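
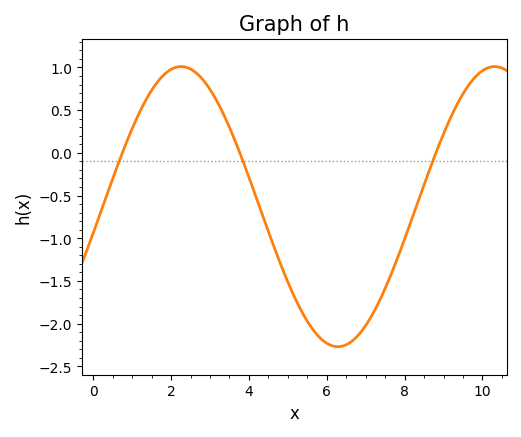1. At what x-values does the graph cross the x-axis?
0.8, 3.8, 8.8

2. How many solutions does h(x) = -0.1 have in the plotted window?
3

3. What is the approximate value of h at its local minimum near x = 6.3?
-2.25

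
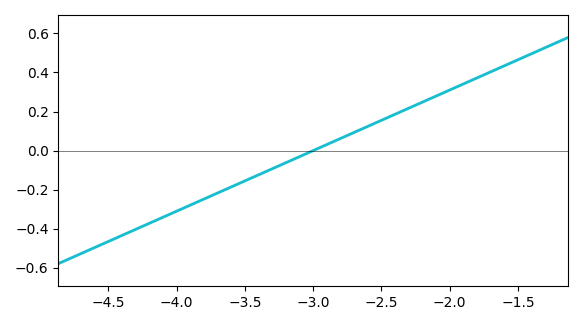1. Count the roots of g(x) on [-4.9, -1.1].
1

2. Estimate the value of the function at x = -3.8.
-0.248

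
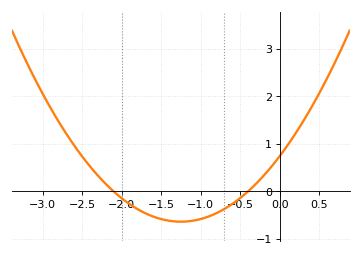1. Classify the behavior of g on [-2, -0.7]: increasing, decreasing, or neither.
neither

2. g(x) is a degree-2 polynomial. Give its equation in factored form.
y = 0.88(x + 2.1)(x + 0.4)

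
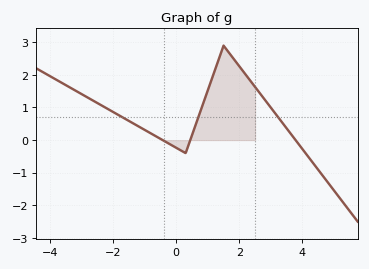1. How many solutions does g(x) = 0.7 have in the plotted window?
3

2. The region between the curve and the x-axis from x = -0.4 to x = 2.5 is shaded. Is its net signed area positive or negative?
positive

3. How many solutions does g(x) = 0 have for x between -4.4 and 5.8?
3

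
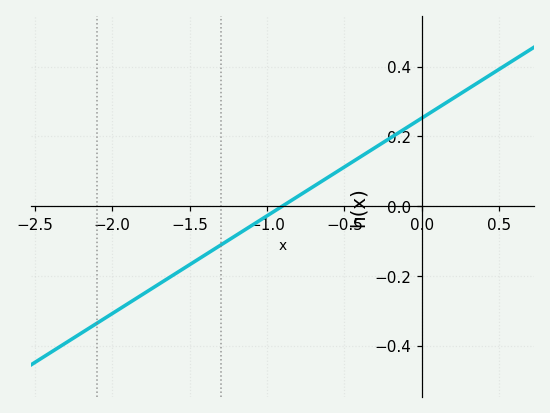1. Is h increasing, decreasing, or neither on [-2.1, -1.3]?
increasing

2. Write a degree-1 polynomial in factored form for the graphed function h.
y = 0.28(x + 0.9)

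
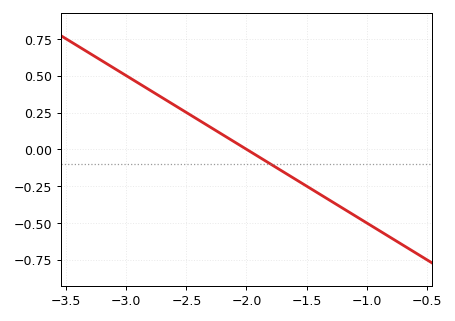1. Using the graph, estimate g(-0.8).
-0.6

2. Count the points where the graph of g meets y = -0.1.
1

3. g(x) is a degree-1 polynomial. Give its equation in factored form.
y = -0.5(x + 2)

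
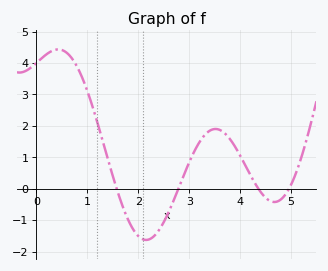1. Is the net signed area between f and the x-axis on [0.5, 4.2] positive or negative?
positive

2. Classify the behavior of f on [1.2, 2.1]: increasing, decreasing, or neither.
decreasing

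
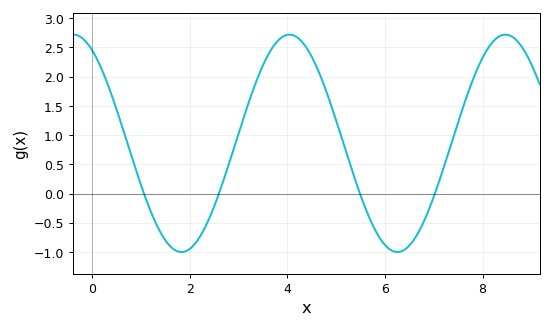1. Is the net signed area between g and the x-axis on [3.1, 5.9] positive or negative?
positive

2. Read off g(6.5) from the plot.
-0.889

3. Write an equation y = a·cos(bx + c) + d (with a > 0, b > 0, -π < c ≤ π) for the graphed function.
y = 1.86cos(1.42x + 0.542) + 0.86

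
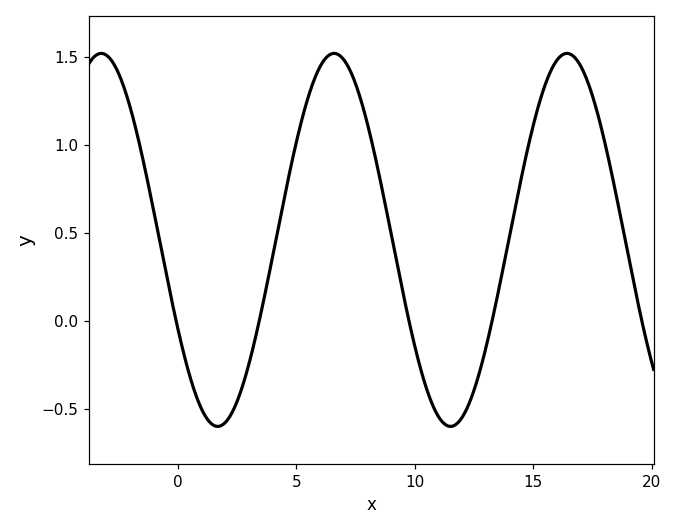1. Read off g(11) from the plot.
-0.545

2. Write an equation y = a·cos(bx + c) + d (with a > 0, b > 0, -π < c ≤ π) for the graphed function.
y = 1.06cos(0.64x + 2.06) + 0.46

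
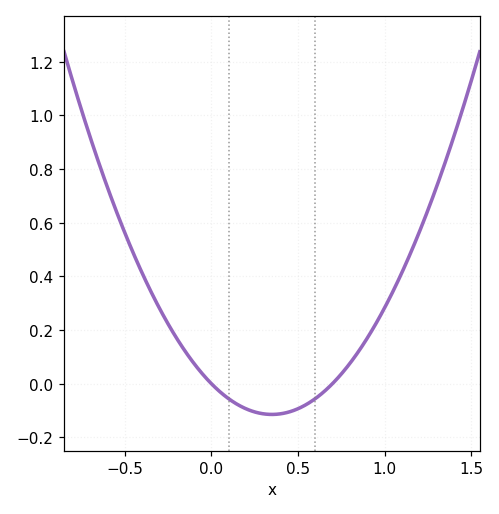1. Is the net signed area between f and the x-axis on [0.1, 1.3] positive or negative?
positive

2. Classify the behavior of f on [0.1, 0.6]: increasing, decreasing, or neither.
neither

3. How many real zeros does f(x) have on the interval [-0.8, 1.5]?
2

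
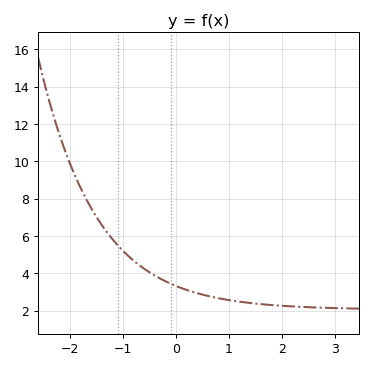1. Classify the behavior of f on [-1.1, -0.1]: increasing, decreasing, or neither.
decreasing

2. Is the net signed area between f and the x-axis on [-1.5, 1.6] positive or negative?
positive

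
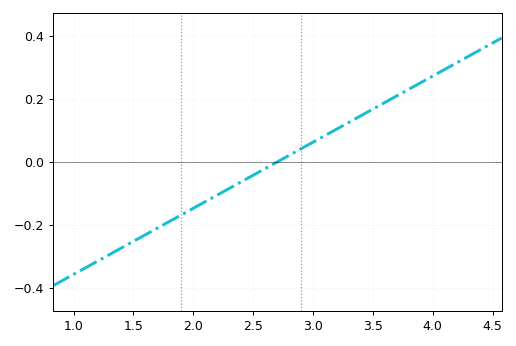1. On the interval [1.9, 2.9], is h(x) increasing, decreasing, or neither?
increasing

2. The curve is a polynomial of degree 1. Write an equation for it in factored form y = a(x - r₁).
y = 0.21(x - 2.7)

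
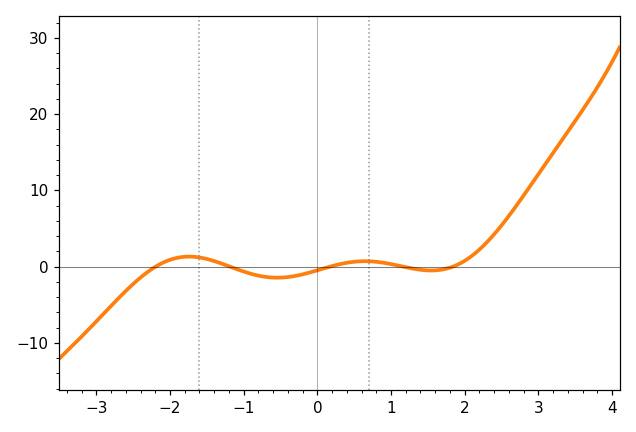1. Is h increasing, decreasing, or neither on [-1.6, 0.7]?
neither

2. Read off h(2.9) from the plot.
11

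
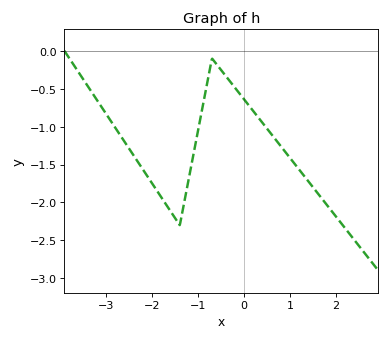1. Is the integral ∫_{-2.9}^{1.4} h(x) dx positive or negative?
negative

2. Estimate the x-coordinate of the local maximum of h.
-0.699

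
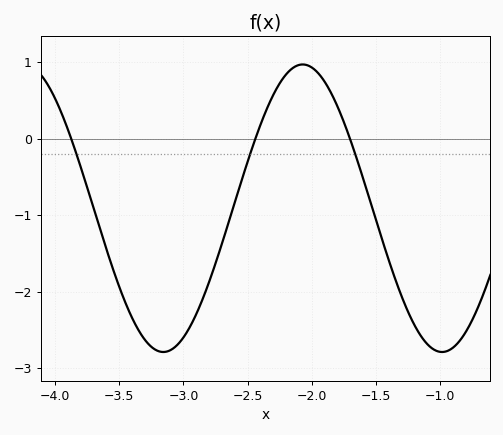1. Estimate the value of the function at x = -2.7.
-1.38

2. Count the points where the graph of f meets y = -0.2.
3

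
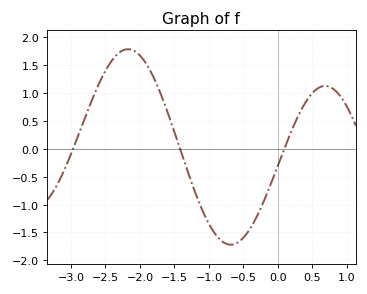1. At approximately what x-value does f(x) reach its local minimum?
-0.685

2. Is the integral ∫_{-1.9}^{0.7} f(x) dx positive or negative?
negative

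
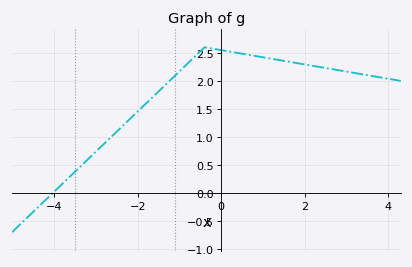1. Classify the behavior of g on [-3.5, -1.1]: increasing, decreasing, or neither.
increasing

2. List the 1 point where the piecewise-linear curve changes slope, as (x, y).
(-0.4, 2.6)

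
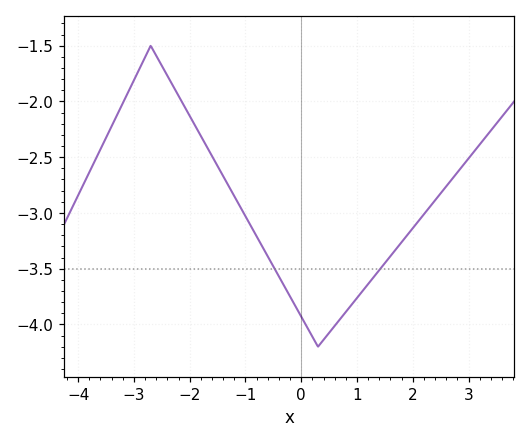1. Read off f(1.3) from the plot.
-3.57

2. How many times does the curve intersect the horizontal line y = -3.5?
2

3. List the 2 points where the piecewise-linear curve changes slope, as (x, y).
(-2.7, -1.5); (0.3, -4.2)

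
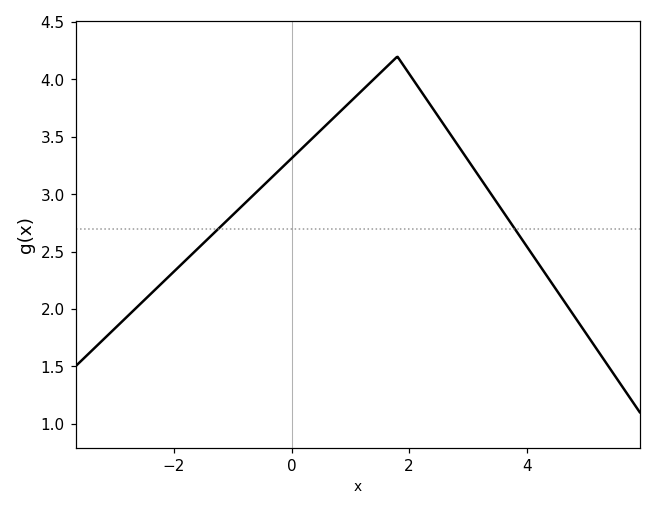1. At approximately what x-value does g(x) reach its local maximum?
1.8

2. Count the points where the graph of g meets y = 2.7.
2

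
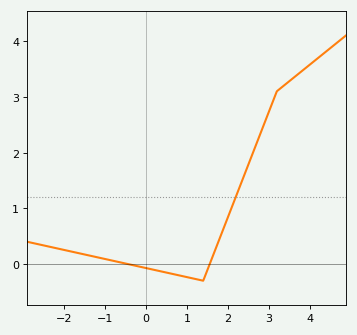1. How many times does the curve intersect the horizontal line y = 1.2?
1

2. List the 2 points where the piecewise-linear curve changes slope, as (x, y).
(1.4, -0.3); (3.2, 3.1)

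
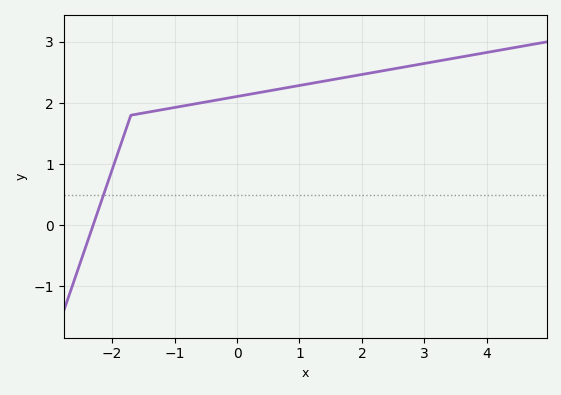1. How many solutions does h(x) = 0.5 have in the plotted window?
1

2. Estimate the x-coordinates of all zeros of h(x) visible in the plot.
-2.3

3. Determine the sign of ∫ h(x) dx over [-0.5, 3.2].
positive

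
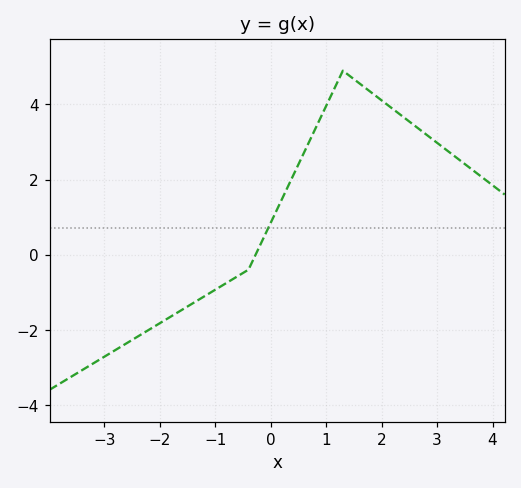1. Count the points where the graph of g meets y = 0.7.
1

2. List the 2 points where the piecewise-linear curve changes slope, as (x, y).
(-0.4, -0.4); (1.3, 4.9)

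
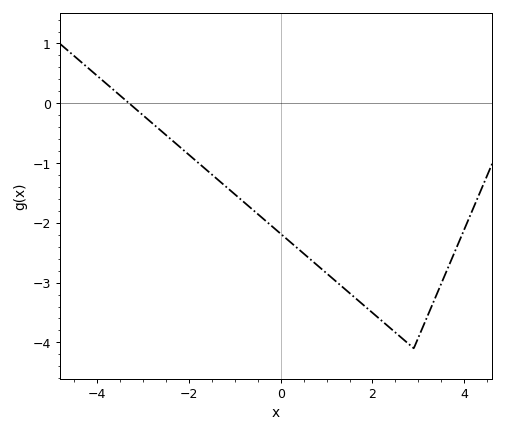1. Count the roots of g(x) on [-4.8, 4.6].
1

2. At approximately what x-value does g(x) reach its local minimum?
2.8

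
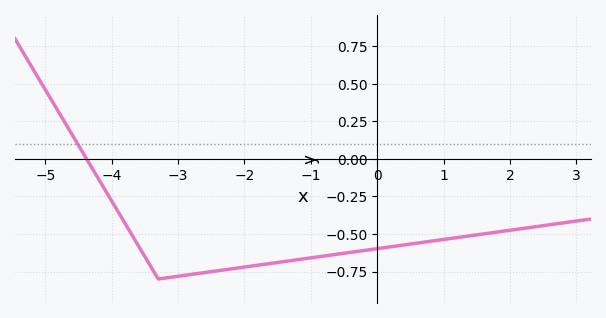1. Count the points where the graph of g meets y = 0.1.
1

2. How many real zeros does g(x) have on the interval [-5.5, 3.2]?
1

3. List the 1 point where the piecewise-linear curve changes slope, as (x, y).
(-3.3, -0.8)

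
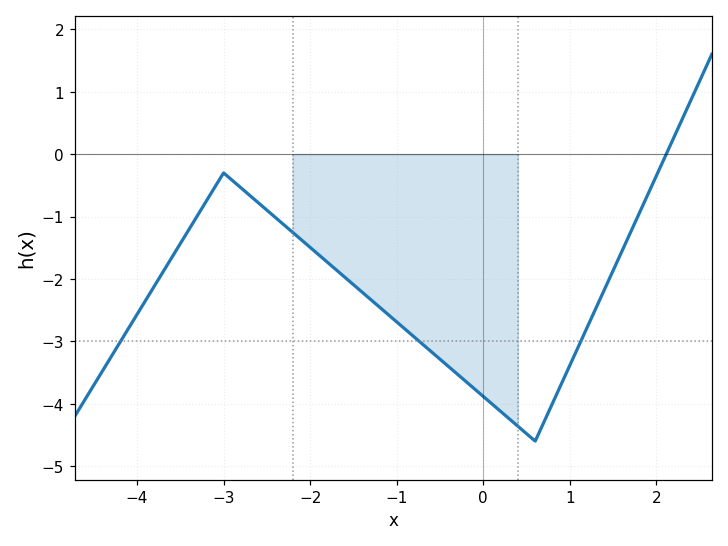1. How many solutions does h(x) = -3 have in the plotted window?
3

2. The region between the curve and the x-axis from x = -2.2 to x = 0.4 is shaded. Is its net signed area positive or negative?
negative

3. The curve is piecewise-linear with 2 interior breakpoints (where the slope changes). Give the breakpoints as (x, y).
(-3, -0.3); (0.6, -4.6)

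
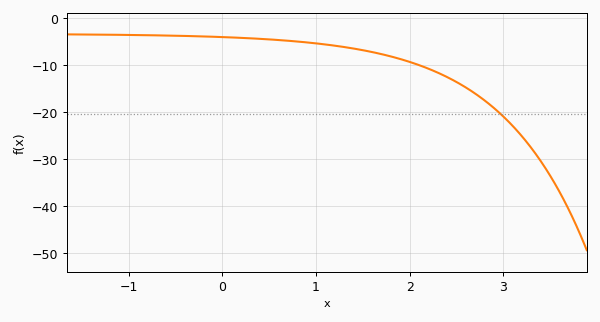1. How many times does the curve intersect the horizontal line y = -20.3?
1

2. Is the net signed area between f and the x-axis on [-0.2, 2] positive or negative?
negative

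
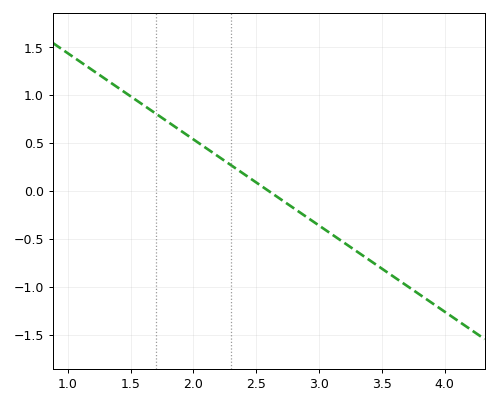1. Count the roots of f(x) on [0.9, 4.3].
1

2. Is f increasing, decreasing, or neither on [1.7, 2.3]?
decreasing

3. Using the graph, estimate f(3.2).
-0.55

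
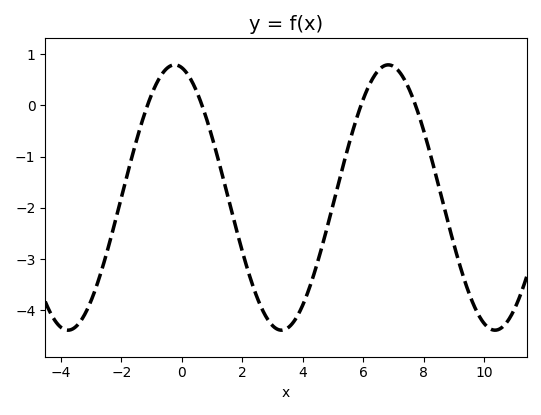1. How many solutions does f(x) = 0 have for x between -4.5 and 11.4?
4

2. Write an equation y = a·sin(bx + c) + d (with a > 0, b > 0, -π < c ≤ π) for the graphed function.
y = 2.59sin(0.89x + 1.8) - 1.8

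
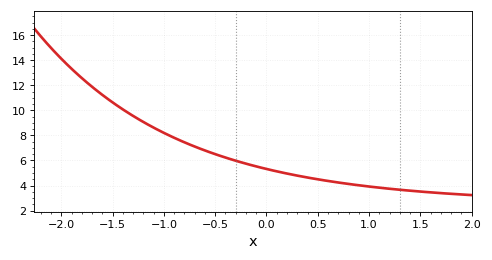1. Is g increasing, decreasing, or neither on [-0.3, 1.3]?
decreasing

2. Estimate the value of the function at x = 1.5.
3.52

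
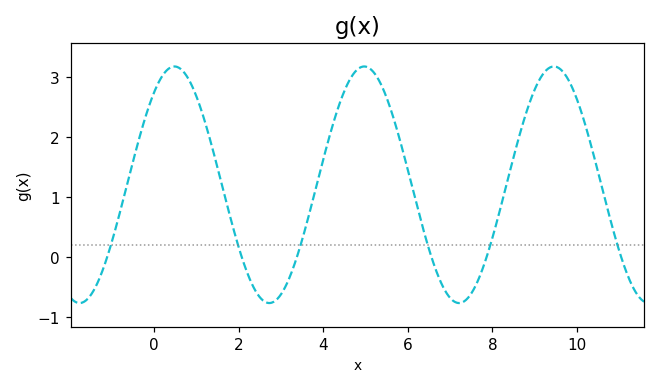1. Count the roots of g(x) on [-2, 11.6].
6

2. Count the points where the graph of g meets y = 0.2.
6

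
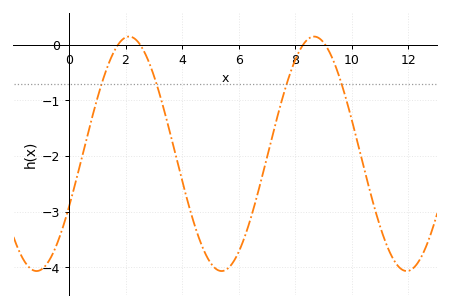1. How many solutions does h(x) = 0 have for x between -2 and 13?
4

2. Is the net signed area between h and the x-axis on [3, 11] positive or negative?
negative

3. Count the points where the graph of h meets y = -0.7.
4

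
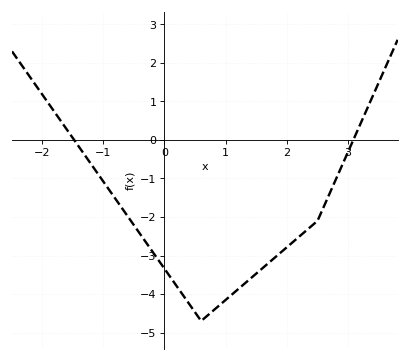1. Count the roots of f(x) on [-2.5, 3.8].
2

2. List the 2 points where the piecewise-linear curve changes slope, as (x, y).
(0.6, -4.7); (2.5, -2.1)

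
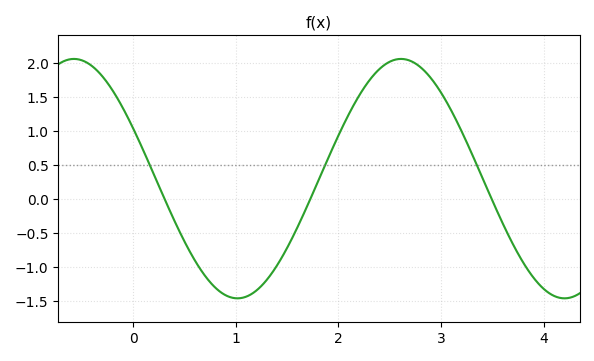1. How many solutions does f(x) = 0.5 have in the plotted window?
3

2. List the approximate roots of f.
0.3, 1.7, 3.5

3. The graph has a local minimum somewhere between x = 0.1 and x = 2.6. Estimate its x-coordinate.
1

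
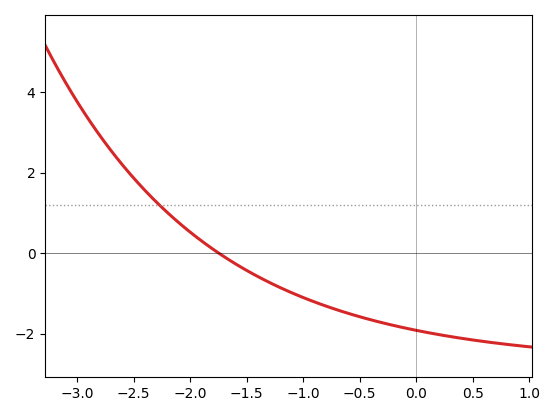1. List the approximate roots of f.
-1.7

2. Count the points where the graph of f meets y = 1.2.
1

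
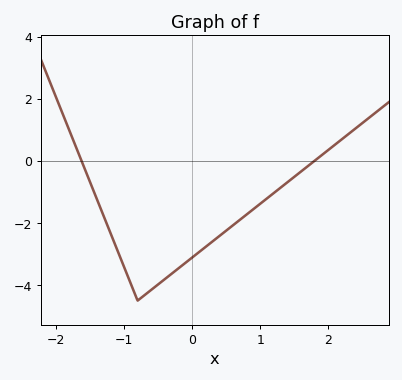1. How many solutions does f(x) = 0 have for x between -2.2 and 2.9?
2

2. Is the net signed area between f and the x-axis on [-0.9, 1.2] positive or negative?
negative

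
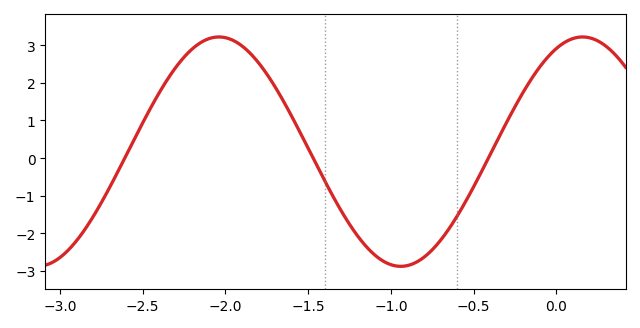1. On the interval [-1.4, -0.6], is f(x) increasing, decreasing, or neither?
neither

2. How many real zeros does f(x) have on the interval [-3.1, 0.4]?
3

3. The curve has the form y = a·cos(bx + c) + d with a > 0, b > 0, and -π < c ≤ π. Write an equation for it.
y = 3.05cos(2.86x - 0.452) + 0.17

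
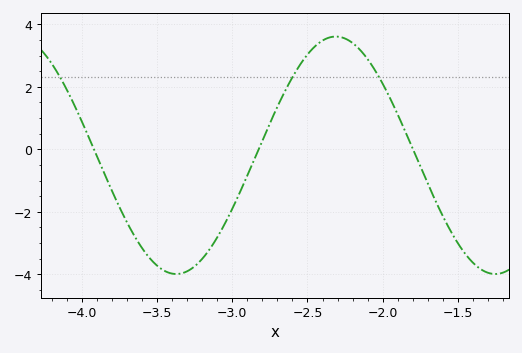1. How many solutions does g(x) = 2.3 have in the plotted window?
3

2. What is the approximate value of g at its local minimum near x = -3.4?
-4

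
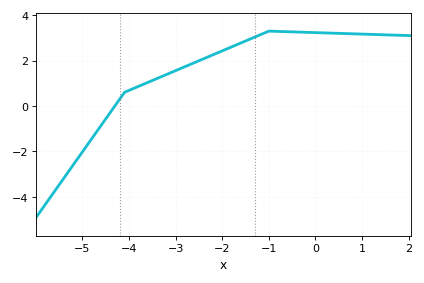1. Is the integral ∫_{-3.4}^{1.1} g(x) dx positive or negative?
positive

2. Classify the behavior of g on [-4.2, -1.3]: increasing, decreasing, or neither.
increasing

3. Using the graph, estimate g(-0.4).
3.2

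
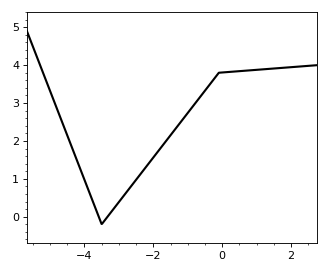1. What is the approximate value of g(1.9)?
3.9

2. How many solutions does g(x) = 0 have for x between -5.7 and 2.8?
2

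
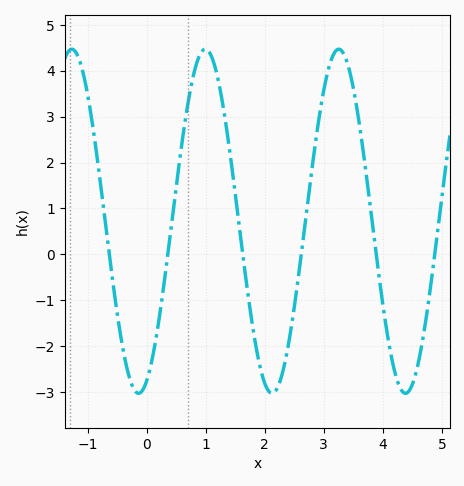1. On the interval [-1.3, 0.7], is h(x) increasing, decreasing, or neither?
neither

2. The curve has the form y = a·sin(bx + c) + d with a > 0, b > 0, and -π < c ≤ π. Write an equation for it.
y = 3.75sin(2.8x - 1.2) + 0.72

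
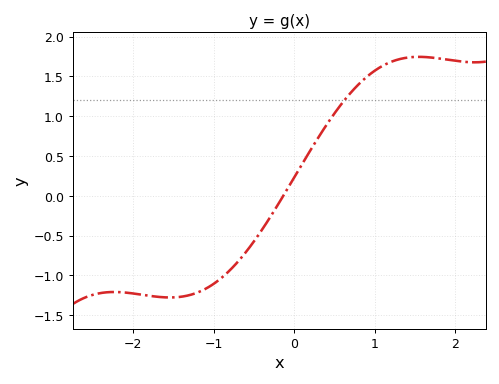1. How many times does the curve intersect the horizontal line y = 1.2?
1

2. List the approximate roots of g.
-0.1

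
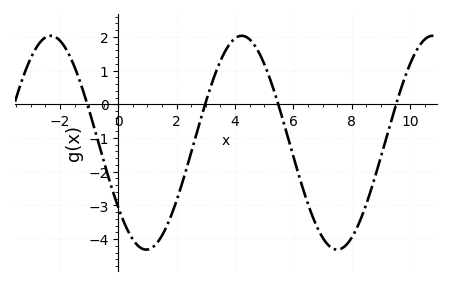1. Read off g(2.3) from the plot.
-2.02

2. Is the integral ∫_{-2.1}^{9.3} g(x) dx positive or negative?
negative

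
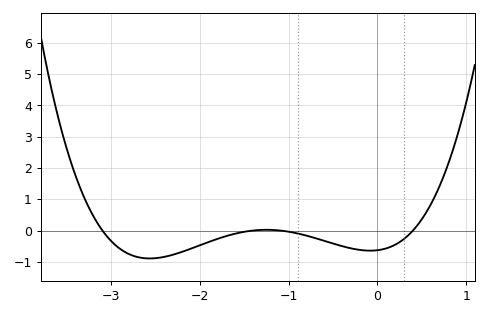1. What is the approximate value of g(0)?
-0.63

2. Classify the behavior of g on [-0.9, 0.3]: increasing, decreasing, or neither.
neither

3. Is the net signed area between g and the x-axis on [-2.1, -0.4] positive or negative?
negative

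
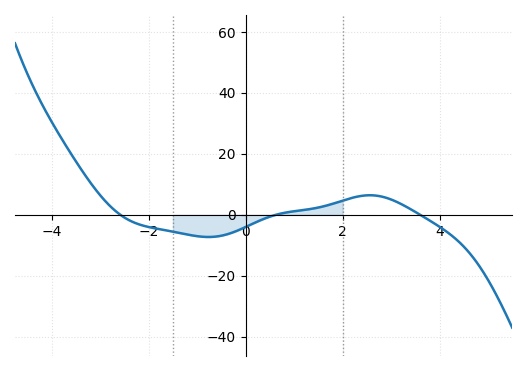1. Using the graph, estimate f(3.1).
4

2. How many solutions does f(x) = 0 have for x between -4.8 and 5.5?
3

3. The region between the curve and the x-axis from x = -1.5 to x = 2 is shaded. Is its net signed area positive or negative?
negative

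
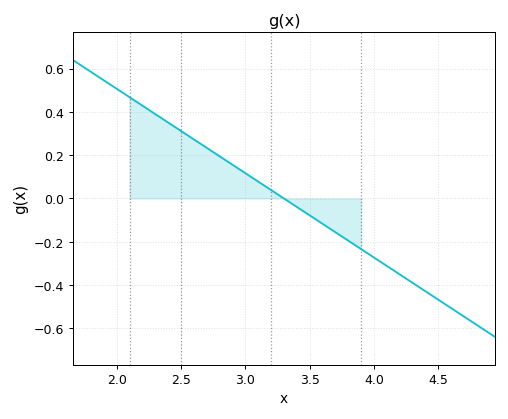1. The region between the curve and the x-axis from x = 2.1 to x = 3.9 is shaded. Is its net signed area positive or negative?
positive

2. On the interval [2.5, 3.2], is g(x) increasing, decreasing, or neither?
decreasing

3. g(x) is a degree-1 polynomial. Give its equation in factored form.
y = -0.39(x - 3.3)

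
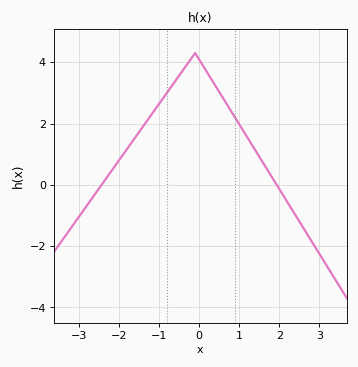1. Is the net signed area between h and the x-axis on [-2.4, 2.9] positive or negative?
positive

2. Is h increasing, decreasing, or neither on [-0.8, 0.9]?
neither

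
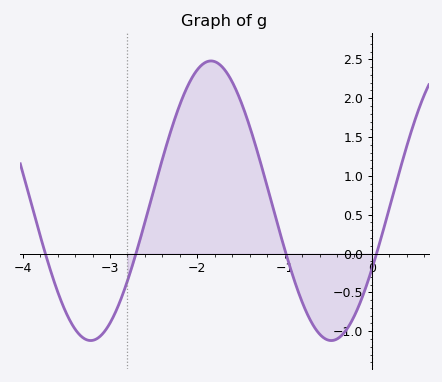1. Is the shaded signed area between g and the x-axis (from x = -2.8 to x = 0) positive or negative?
positive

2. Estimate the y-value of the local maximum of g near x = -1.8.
2.5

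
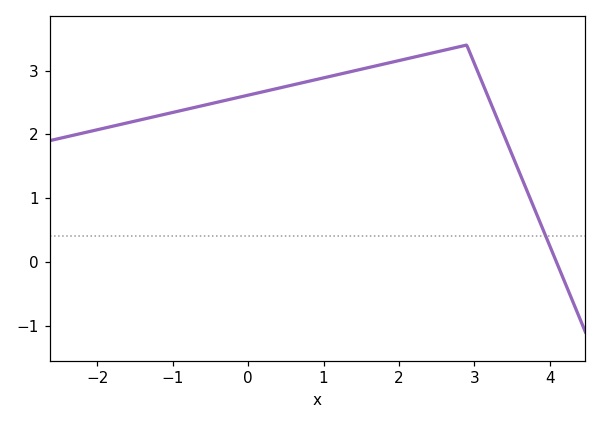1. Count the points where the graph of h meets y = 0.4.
1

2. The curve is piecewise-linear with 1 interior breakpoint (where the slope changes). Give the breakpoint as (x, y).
(2.9, 3.4)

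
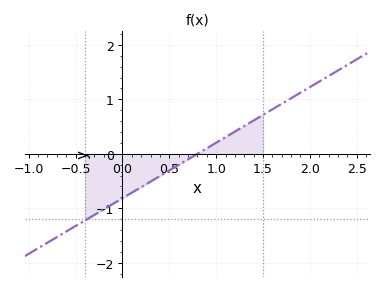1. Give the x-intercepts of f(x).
0.8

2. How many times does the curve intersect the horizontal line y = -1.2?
1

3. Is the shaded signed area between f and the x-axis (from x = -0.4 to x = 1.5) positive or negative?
negative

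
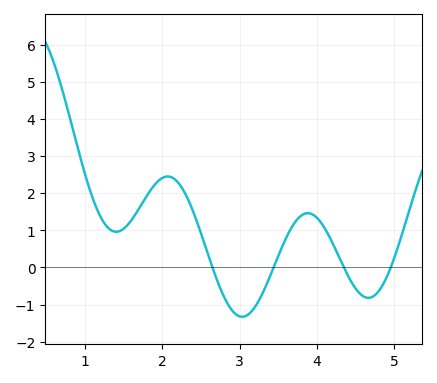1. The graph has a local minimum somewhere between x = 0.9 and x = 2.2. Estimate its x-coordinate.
1.4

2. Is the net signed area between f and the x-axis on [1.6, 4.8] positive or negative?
positive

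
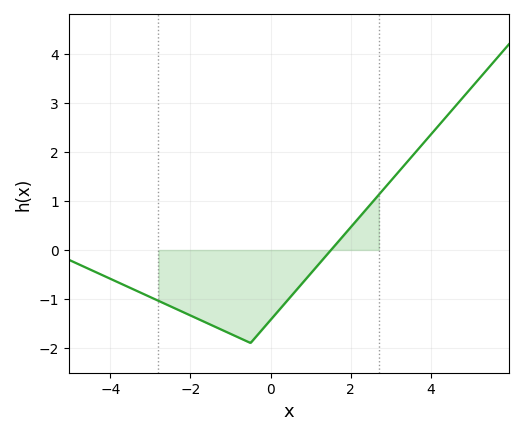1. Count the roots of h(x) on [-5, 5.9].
1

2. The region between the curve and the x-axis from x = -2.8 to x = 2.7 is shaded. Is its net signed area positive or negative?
negative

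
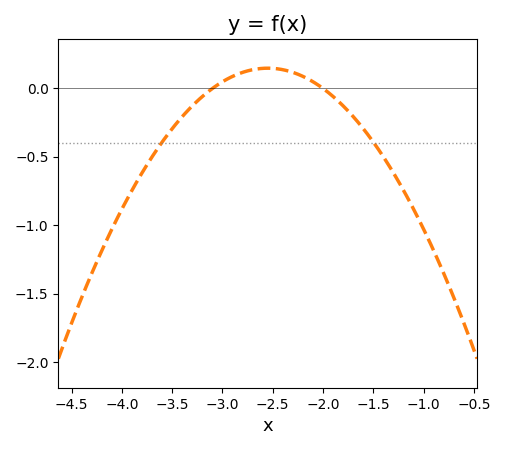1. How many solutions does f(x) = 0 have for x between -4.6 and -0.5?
2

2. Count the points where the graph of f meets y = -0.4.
2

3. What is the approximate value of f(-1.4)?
-0.5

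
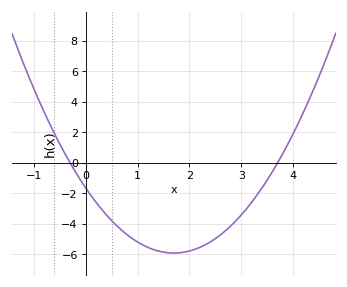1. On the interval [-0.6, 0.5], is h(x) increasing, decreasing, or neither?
decreasing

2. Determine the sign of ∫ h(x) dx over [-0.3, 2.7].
negative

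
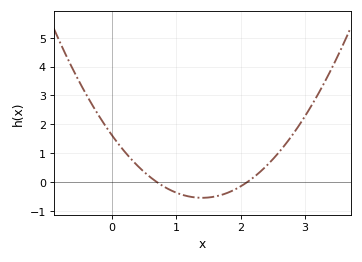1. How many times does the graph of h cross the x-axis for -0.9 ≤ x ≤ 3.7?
2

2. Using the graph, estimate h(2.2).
0.2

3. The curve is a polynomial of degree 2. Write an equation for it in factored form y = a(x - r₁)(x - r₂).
y = 1.1(x - 0.7)(x - 2.1)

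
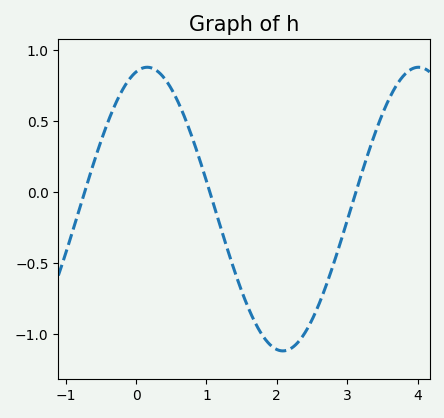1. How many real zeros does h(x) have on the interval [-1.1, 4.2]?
3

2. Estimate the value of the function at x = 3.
-0.2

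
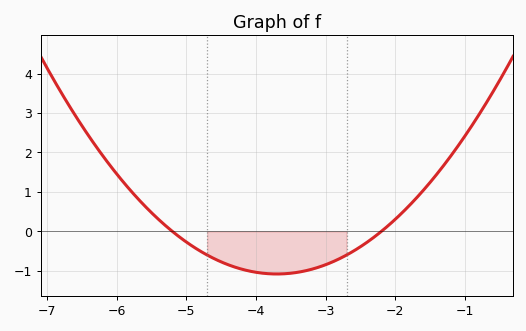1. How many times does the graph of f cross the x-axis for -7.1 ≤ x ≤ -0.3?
2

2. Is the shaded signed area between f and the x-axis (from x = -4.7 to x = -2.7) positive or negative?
negative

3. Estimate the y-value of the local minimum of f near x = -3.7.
-1.1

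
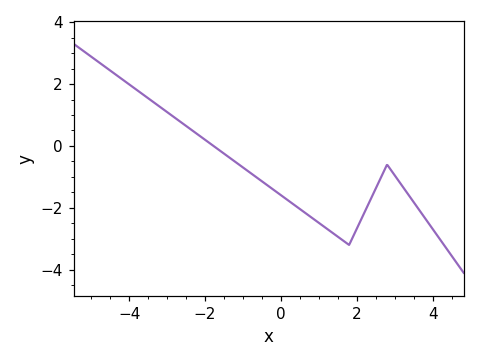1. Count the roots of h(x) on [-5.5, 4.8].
1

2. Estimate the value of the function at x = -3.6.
1.6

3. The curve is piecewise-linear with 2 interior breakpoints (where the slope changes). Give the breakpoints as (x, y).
(1.8, -3.2); (2.8, -0.6)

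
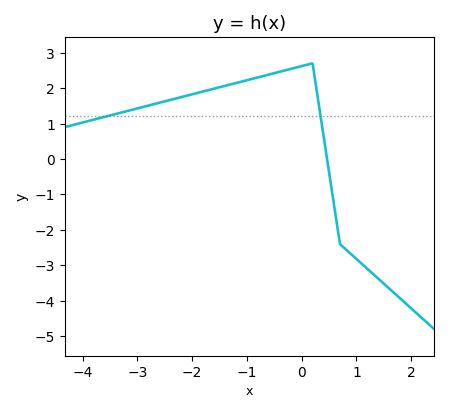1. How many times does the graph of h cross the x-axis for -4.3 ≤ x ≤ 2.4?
1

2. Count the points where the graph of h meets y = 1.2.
2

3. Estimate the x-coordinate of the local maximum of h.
0.2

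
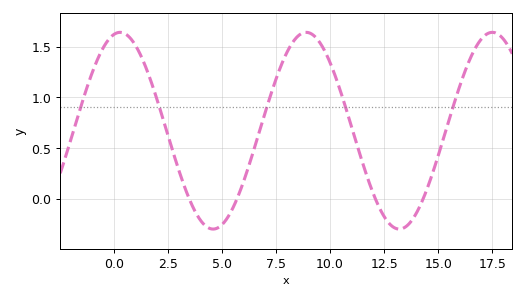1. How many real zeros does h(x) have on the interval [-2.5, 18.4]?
4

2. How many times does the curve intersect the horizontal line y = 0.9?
5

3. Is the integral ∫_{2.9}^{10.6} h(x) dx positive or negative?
positive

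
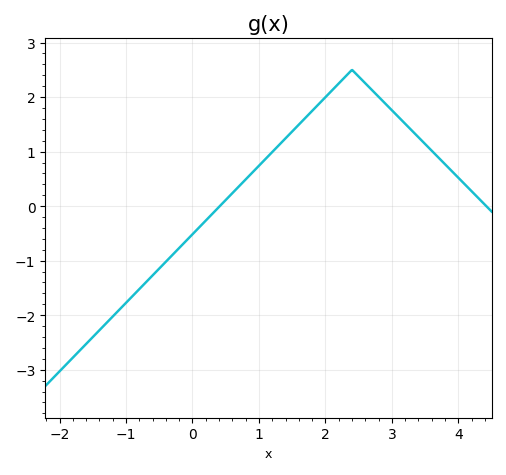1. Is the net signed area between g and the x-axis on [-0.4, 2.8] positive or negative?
positive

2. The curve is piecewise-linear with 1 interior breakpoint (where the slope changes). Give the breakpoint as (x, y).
(2.4, 2.5)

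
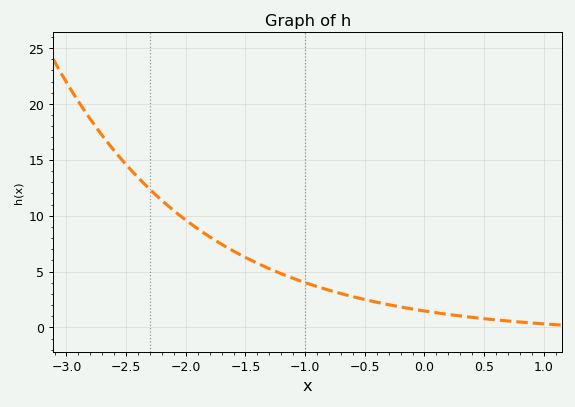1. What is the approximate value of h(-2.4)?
13.4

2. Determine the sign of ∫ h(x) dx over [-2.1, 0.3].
positive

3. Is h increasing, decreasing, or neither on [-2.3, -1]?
decreasing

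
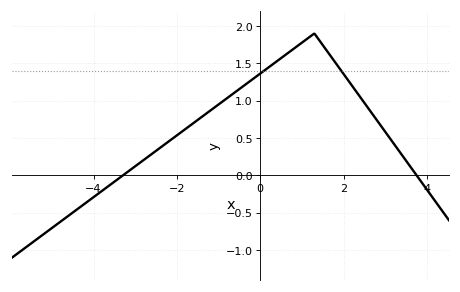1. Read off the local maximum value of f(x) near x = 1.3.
1.9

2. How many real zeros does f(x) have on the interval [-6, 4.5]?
2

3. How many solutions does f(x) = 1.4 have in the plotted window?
2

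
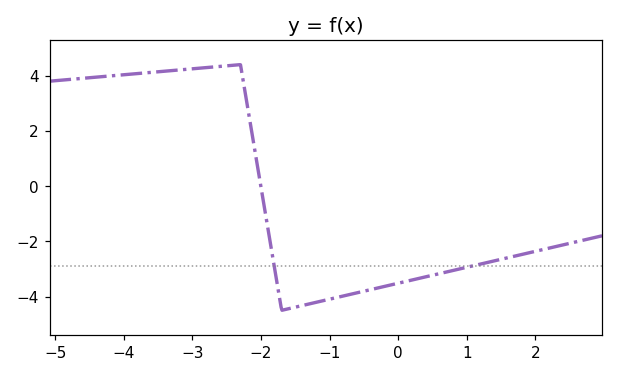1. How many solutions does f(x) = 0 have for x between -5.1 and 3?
1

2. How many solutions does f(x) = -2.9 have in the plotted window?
2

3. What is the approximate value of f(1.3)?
-2.8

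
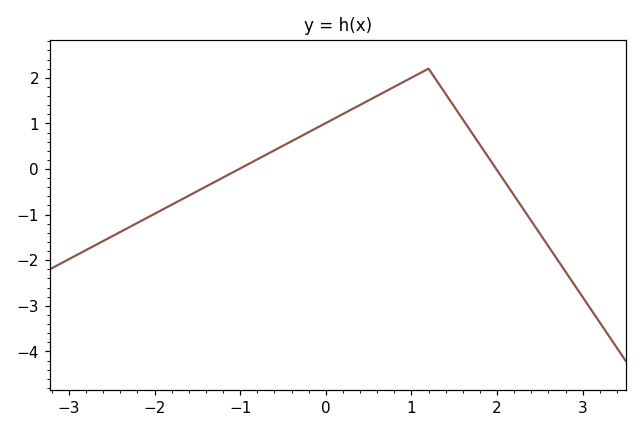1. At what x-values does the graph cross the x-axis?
-1, 2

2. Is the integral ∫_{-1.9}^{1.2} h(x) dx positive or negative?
positive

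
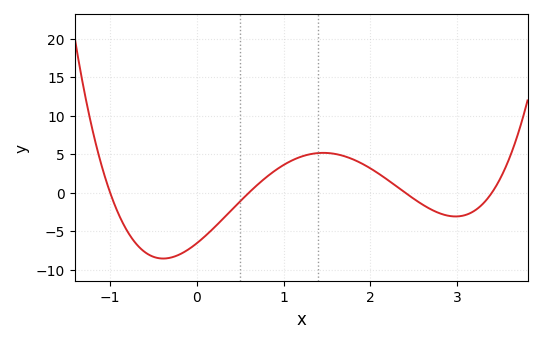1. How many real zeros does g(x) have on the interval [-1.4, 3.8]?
4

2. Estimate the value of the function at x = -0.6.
-7.72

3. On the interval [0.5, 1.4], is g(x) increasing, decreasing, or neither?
increasing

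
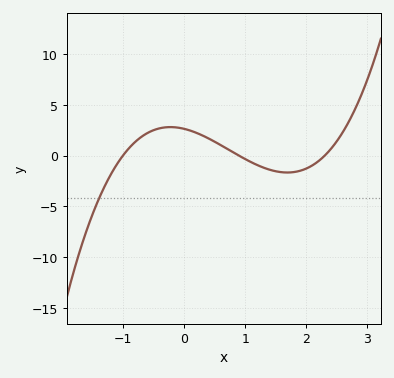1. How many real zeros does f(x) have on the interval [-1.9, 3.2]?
3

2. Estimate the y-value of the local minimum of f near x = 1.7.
-1.66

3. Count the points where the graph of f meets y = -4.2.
1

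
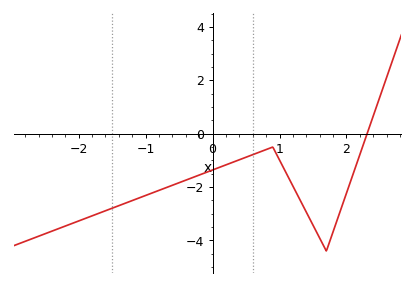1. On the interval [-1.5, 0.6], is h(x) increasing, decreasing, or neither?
increasing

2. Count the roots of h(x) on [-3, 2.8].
1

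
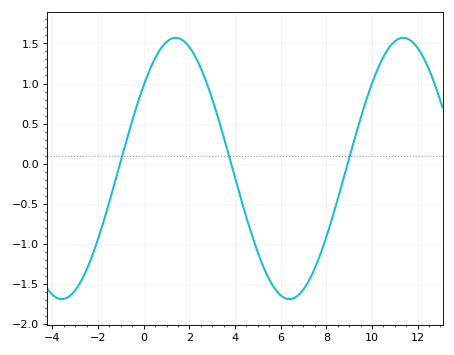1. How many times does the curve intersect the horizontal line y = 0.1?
3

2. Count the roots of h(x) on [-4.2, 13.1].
3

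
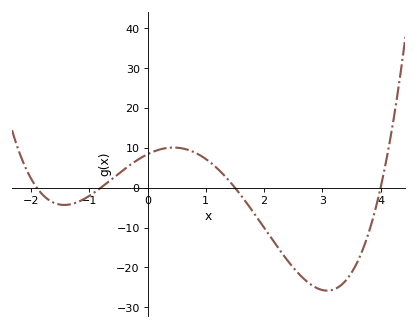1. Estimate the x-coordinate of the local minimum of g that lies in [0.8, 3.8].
3.1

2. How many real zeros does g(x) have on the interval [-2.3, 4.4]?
4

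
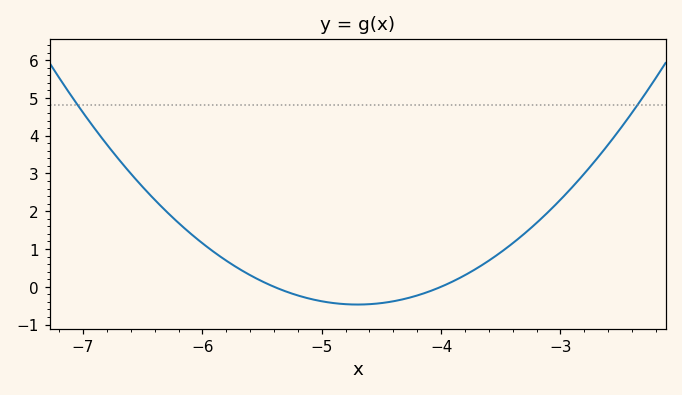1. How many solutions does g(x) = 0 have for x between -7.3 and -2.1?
2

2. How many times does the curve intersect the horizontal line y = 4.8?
2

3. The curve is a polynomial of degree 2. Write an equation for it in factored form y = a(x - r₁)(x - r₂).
y = 0.96(x + 5.4)(x + 4)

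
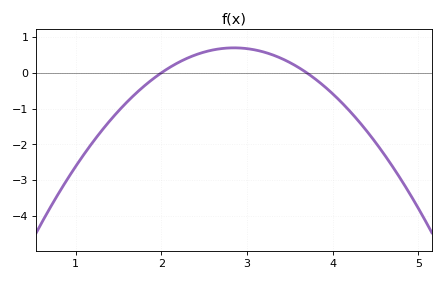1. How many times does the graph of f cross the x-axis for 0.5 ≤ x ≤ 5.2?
2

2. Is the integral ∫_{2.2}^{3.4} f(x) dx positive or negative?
positive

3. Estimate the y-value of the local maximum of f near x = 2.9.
0.7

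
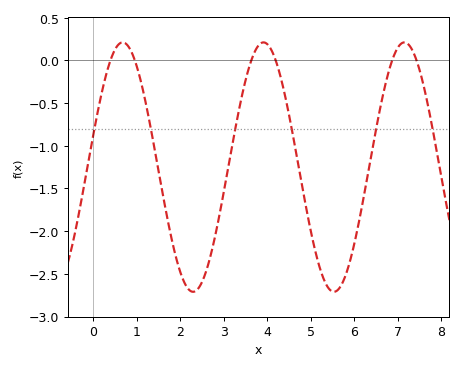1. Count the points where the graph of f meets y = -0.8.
6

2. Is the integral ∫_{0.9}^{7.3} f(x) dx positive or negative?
negative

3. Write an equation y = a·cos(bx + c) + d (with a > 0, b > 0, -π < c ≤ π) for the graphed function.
y = 1.46cos(1.9x - 1.3) - 1.25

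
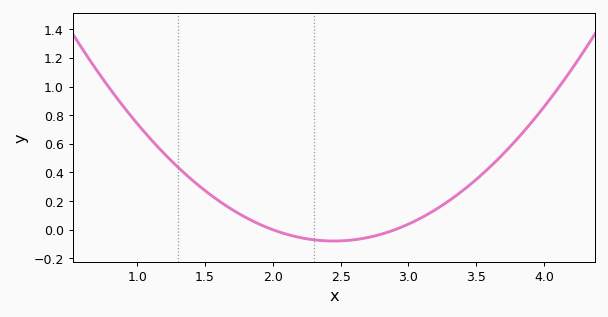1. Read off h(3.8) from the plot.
0.632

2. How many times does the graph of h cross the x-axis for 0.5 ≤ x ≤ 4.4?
2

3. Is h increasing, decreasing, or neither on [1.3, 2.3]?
decreasing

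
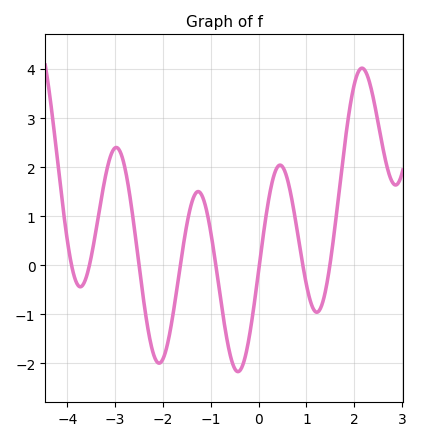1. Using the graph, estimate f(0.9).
0.142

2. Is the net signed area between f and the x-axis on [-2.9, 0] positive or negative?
negative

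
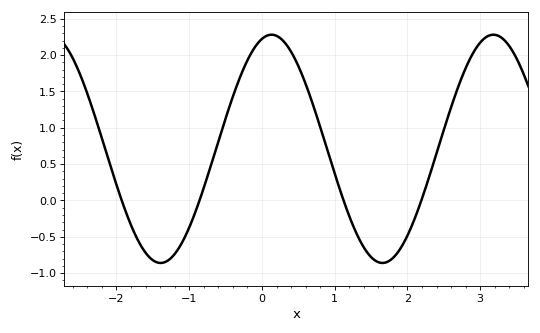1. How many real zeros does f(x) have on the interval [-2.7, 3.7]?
4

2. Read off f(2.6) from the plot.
1.3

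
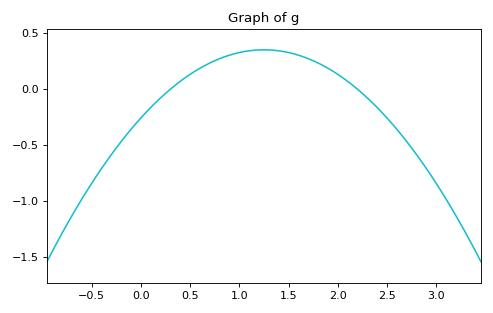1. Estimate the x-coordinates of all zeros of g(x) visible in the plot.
0.3, 2.2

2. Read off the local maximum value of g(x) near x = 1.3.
0.352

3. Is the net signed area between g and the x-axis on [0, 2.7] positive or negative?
positive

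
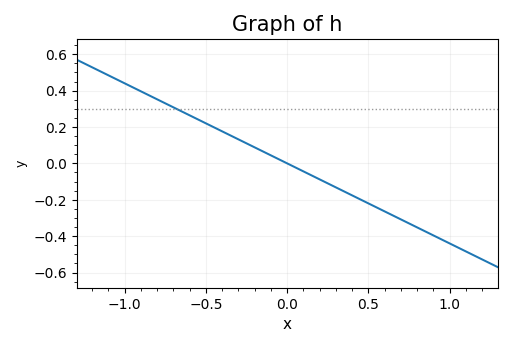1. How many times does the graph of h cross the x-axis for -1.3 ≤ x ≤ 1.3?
1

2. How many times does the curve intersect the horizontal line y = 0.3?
1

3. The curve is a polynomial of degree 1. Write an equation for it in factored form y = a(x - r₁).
y = -0.44(x - 0)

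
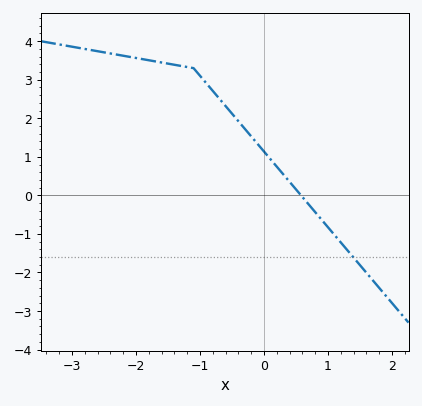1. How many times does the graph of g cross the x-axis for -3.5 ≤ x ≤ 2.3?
1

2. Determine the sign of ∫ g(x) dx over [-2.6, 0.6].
positive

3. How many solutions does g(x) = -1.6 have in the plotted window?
1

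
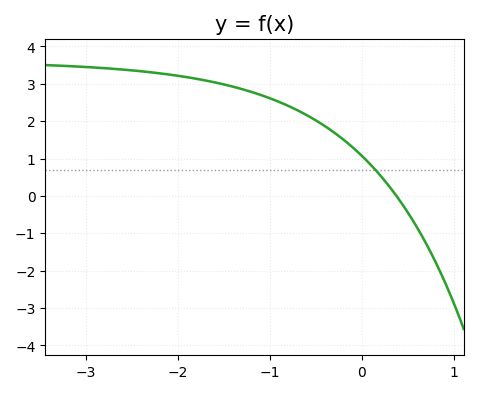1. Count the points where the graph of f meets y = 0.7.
1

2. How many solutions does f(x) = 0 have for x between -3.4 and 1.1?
1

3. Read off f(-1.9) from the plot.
3.2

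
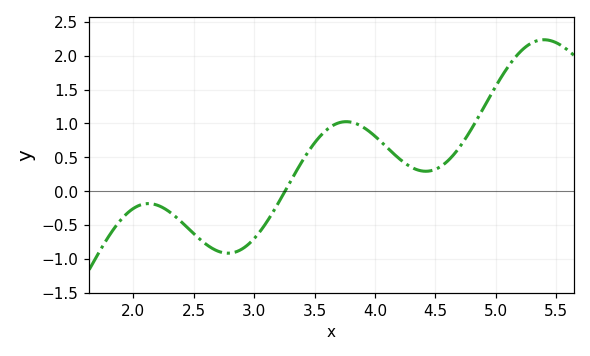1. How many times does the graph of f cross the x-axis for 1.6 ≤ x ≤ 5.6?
1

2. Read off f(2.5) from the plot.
-0.63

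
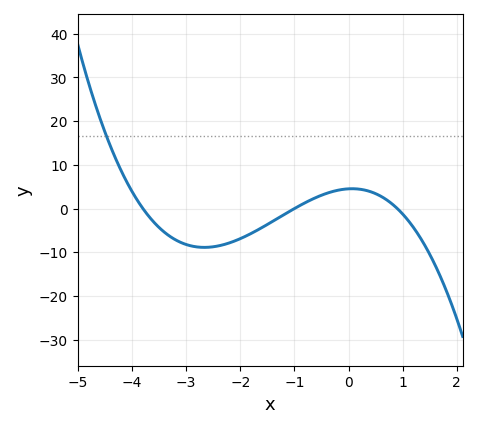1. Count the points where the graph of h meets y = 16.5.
1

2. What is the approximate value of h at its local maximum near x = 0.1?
4.54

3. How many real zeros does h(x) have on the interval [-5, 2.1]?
3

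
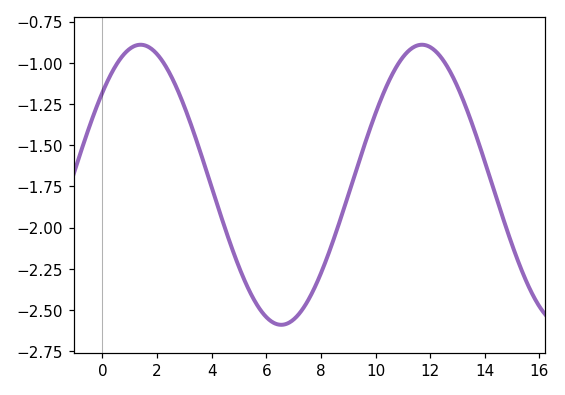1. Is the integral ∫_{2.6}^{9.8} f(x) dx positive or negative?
negative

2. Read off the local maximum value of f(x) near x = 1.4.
-0.9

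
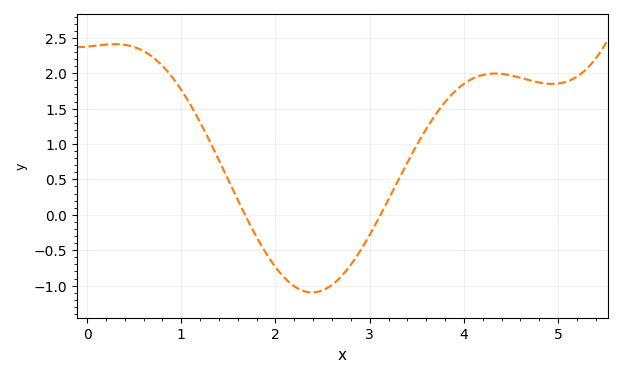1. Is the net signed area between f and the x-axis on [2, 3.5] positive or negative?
negative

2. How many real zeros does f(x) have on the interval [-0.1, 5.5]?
2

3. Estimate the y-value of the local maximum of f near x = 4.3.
2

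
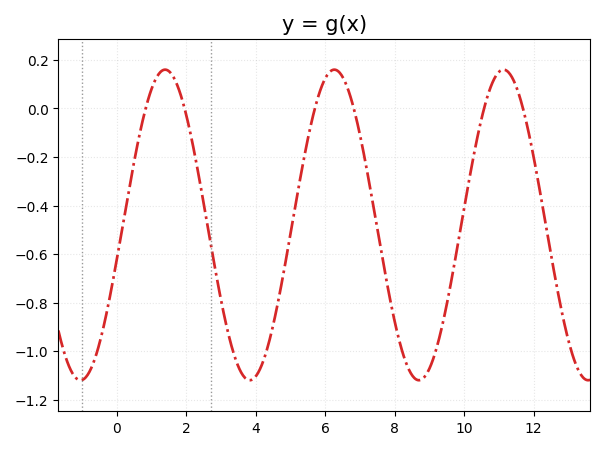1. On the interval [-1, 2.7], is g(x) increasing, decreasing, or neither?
neither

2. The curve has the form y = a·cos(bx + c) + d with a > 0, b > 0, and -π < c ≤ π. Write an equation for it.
y = 0.64cos(1.3x - 1.8) - 0.48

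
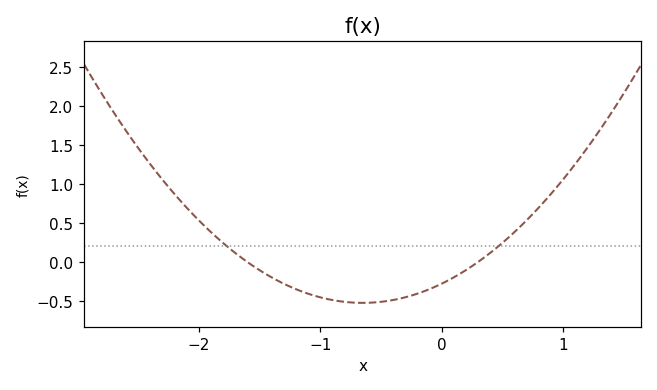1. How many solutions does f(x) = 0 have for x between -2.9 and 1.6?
2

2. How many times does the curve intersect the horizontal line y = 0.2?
2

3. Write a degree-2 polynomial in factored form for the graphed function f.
y = 0.58(x + 1.6)(x - 0.3)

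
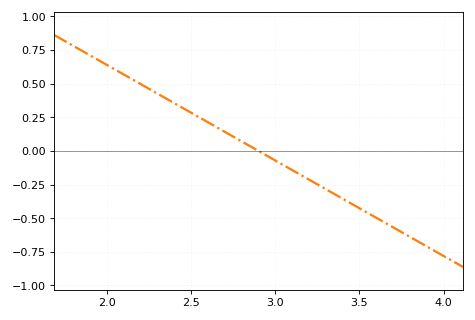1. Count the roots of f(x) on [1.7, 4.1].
1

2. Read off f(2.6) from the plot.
0.213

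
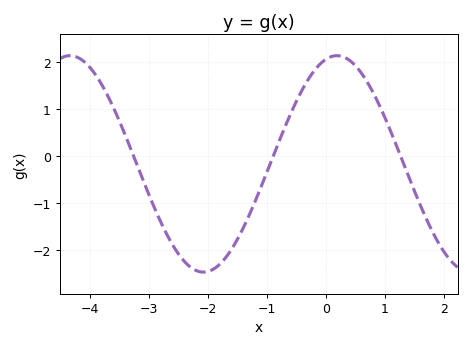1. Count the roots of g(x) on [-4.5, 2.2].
3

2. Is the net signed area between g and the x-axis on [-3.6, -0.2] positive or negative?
negative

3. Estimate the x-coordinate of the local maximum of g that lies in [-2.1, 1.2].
0.188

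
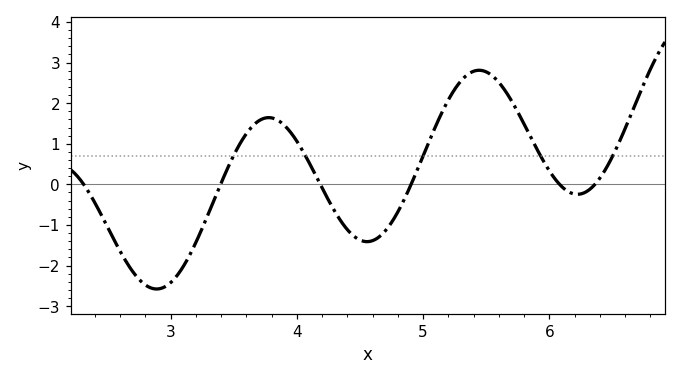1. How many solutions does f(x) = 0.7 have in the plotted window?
5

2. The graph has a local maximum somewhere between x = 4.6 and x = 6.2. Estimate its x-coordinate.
5.4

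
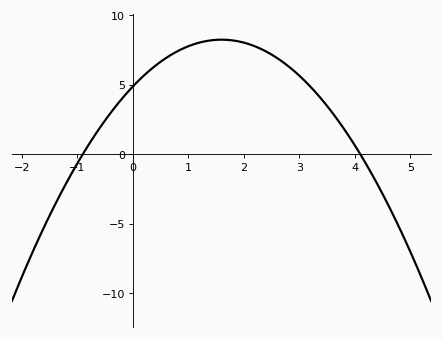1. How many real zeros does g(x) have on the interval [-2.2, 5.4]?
2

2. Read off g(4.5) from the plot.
-2.85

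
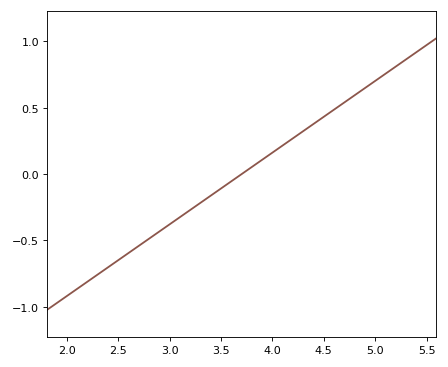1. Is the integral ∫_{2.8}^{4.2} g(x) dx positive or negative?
negative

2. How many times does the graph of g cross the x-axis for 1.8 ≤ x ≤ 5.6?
1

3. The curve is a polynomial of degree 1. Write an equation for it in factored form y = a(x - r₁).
y = 0.54(x - 3.7)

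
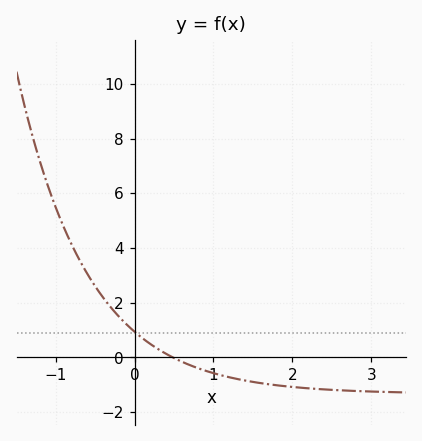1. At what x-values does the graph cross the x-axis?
0.486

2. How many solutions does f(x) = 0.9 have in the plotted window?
1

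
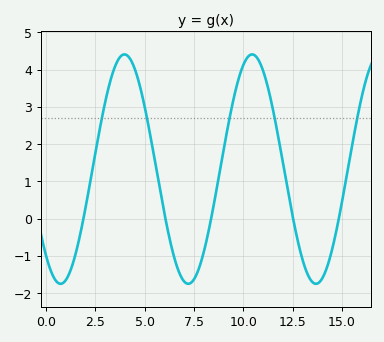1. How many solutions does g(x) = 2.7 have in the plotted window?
5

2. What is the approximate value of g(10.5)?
4.4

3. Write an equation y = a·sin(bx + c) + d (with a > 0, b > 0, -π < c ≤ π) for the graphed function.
y = 3.08sin(0.97x - 2.3) + 1.33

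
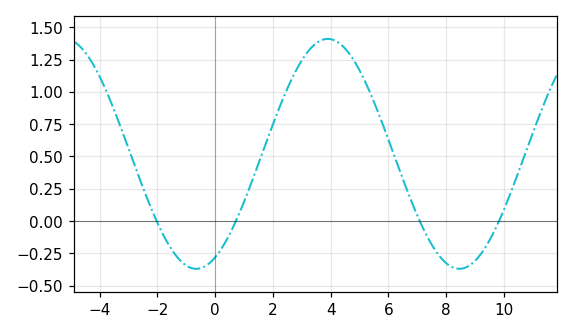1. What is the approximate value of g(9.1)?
-0.3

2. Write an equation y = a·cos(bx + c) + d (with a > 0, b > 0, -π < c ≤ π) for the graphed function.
y = 0.89cos(0.69x - 2.7) + 0.52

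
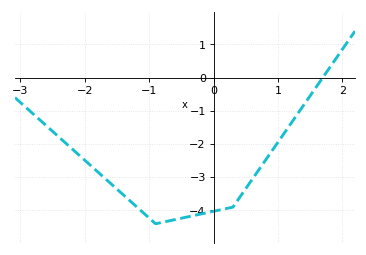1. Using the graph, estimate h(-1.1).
-4.05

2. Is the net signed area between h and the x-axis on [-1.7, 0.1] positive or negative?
negative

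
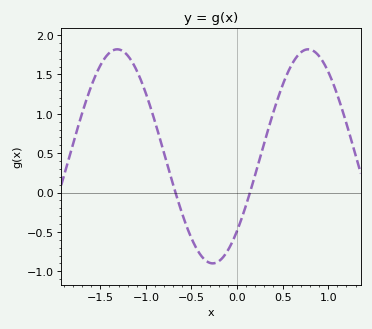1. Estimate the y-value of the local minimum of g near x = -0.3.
-0.9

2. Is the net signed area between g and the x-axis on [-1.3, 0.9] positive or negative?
positive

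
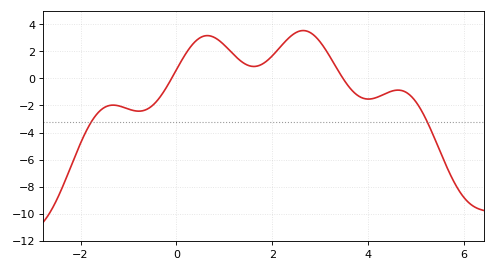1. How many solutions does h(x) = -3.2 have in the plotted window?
2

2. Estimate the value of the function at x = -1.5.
-2.14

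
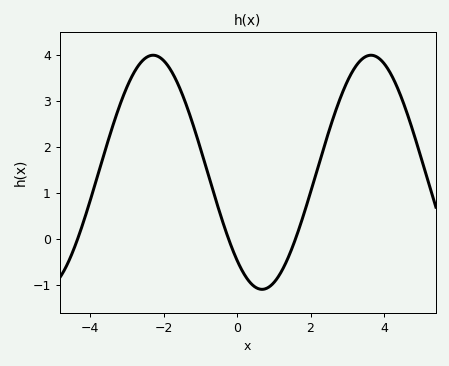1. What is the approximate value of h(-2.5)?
3.93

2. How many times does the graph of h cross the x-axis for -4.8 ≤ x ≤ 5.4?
3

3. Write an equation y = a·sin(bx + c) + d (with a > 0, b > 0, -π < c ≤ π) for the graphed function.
y = 2.55sin(1.06x - 2.29) + 1.45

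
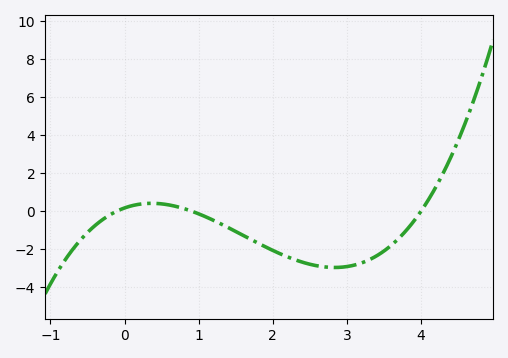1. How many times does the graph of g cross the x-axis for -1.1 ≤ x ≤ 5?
3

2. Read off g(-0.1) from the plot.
0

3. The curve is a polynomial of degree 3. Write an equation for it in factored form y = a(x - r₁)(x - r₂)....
y = 0.45(x + 0.1)(x - 0.9)(x - 4)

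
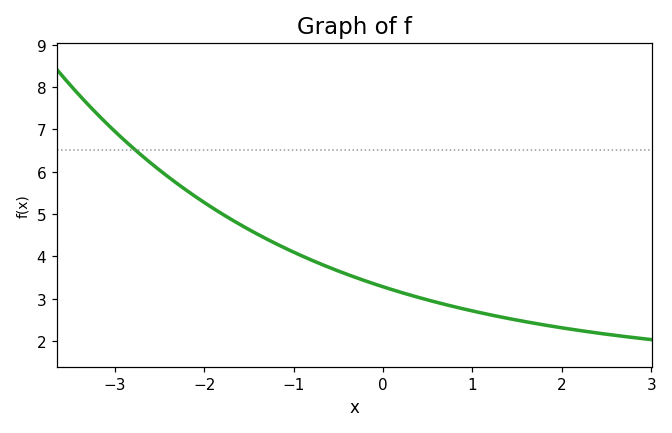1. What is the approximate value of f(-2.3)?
5.72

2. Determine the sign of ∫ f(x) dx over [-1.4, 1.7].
positive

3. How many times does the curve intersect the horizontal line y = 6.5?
1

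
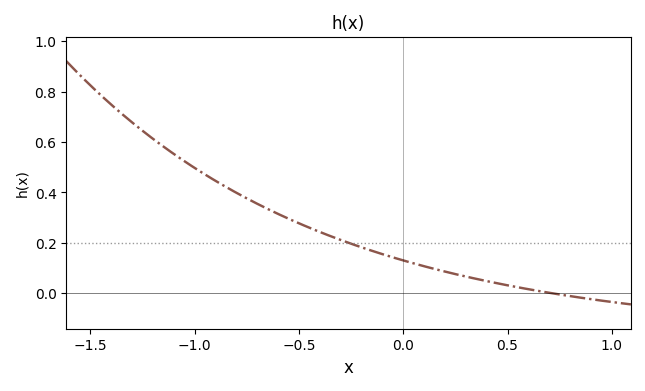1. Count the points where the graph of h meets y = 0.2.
1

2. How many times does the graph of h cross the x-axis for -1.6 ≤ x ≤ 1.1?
1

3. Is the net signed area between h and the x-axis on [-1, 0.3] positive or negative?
positive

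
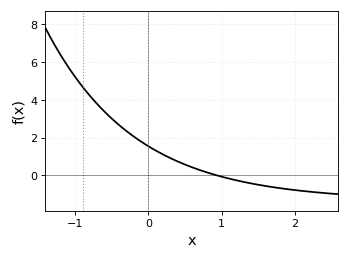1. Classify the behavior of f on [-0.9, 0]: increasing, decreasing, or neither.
decreasing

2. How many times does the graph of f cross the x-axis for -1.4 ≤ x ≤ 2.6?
1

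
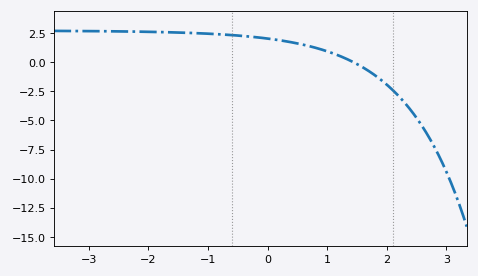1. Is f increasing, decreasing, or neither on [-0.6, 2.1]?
decreasing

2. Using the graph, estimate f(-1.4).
2.54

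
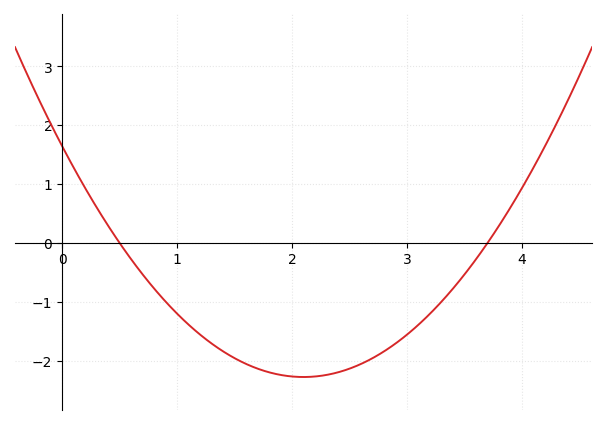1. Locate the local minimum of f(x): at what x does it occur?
2.1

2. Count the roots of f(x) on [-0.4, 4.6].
2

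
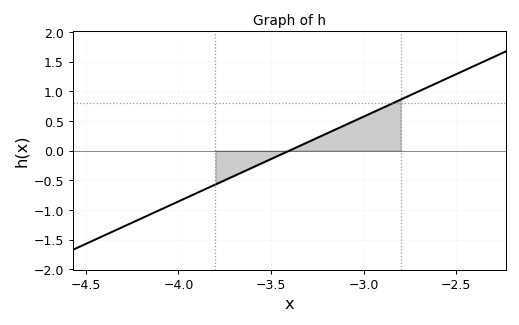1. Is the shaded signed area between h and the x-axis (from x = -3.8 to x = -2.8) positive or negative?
positive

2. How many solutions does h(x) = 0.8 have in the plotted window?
1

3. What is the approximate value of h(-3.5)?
-0.15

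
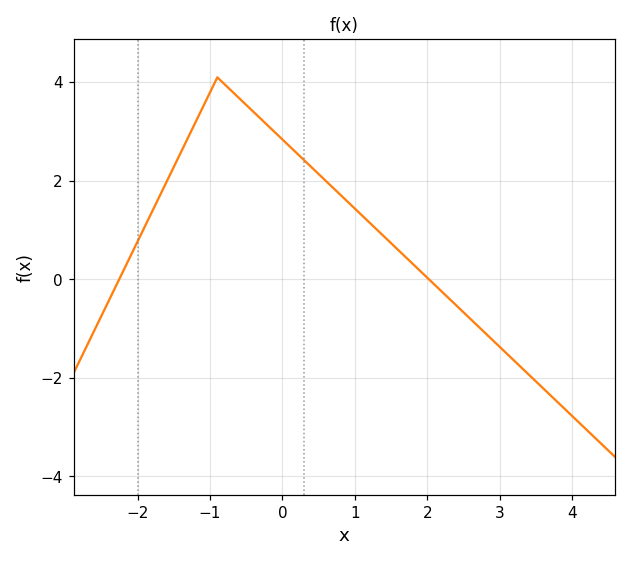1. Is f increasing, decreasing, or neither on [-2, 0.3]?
neither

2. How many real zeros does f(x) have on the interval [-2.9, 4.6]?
2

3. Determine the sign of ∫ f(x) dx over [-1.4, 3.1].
positive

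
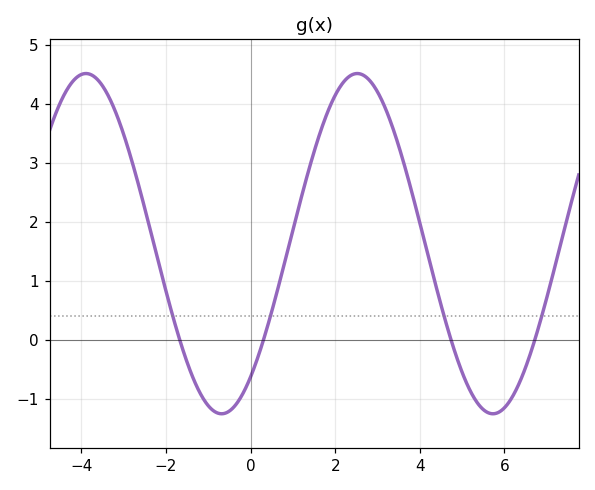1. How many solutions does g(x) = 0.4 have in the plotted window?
4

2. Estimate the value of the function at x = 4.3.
1.1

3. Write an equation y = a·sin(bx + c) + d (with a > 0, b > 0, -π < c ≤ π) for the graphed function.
y = 2.88sin(0.98x - 0.9) + 1.63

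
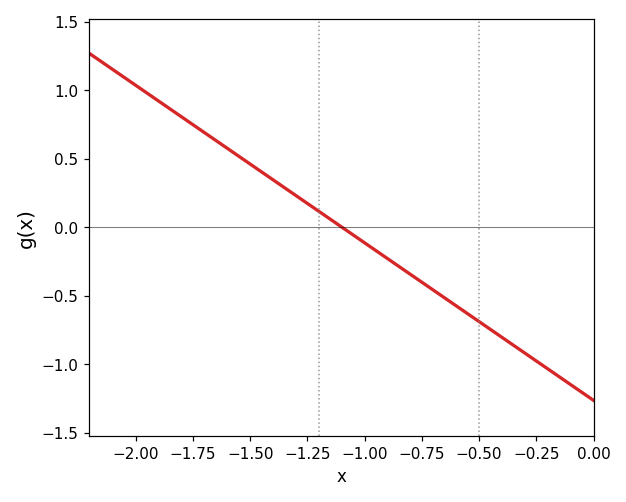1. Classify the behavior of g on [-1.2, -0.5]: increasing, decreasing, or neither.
decreasing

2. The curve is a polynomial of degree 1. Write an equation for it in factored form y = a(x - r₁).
y = -1.15(x + 1.1)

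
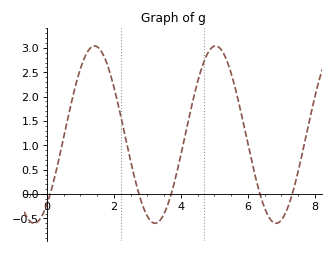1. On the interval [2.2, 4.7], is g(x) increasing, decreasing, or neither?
neither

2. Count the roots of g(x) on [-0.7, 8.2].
5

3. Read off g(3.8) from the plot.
0.2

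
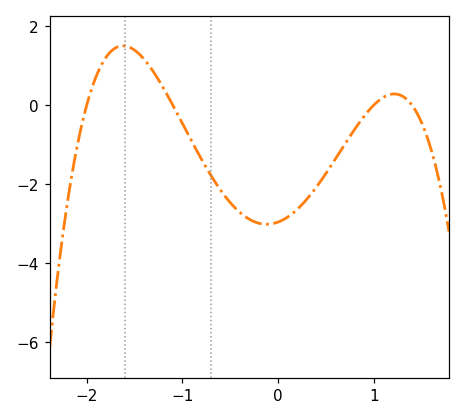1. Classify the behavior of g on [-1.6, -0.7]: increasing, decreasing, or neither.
decreasing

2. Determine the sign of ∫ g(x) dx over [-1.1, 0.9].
negative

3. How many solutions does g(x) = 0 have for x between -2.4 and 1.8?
4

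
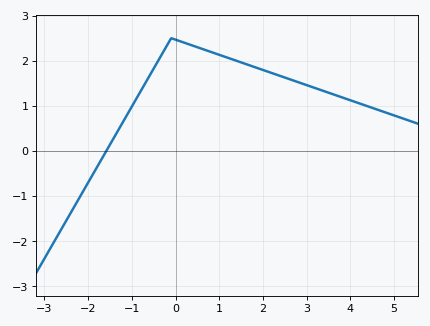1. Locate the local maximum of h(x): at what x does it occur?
0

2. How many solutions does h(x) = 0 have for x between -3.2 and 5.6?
1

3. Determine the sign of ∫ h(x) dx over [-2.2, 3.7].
positive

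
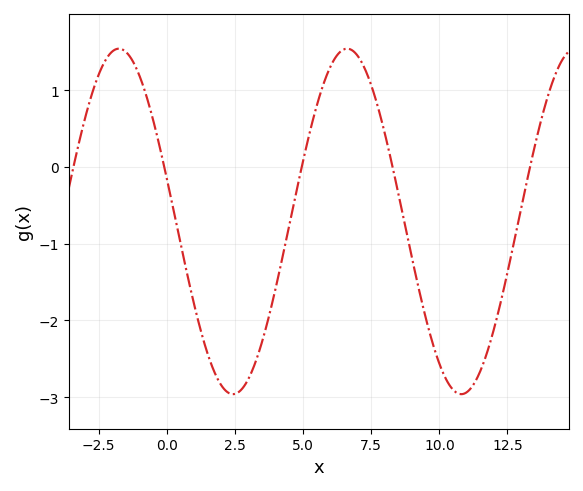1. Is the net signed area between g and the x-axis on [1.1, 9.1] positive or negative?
negative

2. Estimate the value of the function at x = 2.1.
-2.89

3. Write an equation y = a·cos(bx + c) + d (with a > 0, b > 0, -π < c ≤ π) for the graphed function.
y = 2.25cos(0.75x + 1.32) - 0.71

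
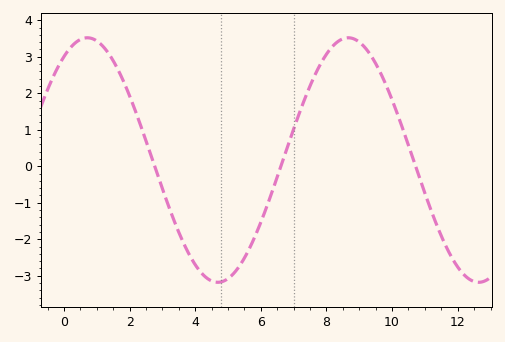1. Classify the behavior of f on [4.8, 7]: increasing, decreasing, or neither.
increasing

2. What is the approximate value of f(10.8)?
-0.222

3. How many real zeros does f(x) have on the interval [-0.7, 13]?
3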